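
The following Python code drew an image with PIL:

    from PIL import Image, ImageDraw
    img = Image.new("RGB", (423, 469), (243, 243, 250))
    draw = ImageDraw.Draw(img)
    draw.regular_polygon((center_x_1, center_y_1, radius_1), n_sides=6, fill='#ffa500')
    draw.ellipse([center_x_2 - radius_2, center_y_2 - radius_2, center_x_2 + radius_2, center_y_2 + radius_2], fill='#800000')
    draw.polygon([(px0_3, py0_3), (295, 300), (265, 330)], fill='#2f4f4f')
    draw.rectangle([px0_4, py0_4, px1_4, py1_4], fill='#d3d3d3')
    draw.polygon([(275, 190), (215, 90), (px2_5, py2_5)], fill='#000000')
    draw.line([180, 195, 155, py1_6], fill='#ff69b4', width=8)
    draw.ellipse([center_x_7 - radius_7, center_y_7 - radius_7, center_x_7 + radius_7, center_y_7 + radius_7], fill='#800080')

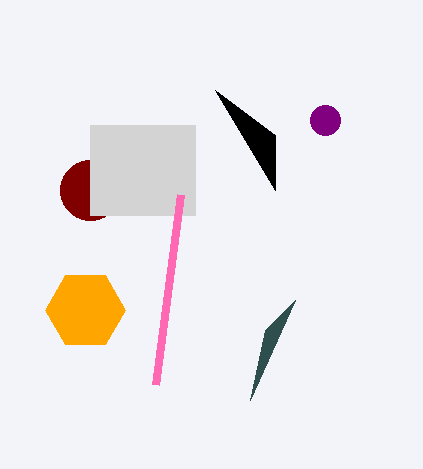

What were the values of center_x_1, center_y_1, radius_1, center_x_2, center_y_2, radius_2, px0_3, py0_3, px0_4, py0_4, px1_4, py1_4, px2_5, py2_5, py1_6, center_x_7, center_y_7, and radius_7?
center_x_1 = 85; center_y_1 = 310; radius_1 = 40; center_x_2 = 90; center_y_2 = 190; radius_2 = 30; px0_3 = 250; py0_3 = 400; px0_4 = 90; py0_4 = 125; px1_4 = 195; py1_4 = 215; px2_5 = 275; py2_5 = 135; py1_6 = 385; center_x_7 = 325; center_y_7 = 120; radius_7 = 15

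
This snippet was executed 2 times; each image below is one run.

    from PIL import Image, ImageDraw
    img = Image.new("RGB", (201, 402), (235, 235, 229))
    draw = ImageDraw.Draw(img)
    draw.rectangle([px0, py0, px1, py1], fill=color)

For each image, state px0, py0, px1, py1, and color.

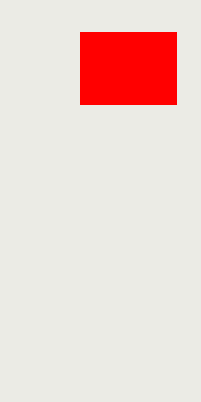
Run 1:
px0 = 80, py0 = 32, px1 = 176, py1 = 104, color = 'red'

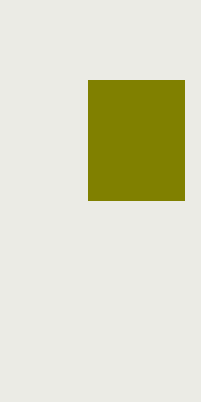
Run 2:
px0 = 88, py0 = 80, px1 = 184, py1 = 200, color = 'olive'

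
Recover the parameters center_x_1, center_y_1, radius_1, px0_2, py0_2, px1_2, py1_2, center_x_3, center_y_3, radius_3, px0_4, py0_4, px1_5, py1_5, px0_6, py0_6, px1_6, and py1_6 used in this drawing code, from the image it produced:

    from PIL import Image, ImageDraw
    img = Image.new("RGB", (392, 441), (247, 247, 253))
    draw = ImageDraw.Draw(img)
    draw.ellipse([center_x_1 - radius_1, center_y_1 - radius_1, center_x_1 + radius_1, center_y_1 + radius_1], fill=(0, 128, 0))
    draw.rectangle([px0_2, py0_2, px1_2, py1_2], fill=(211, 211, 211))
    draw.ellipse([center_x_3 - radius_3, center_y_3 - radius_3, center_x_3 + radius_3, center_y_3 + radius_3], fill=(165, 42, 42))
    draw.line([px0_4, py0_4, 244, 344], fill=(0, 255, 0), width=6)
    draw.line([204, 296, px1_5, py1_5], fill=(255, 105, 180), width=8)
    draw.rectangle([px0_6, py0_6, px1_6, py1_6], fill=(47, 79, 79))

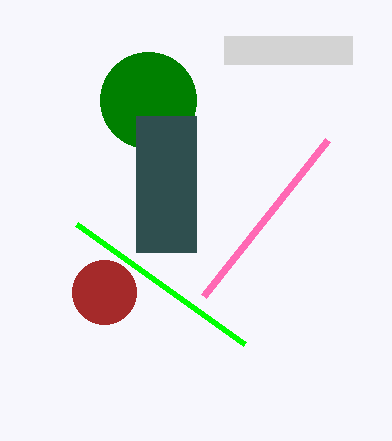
center_x_1 = 148
center_y_1 = 100
radius_1 = 48
px0_2 = 224
py0_2 = 36
px1_2 = 352
py1_2 = 64
center_x_3 = 104
center_y_3 = 292
radius_3 = 32
px0_4 = 76
py0_4 = 224
px1_5 = 328
py1_5 = 140
px0_6 = 136
py0_6 = 116
px1_6 = 196
py1_6 = 252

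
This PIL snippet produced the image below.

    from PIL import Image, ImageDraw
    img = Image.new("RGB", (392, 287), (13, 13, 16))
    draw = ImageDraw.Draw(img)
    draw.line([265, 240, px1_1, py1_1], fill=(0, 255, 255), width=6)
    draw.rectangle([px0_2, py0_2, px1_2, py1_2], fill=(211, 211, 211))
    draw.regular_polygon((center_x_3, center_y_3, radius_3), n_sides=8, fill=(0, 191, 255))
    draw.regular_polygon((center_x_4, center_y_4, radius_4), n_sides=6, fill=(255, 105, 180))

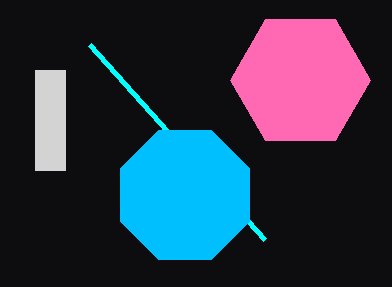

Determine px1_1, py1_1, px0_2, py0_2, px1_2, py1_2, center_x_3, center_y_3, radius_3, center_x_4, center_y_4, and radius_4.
px1_1 = 90
py1_1 = 45
px0_2 = 35
py0_2 = 70
px1_2 = 65
py1_2 = 170
center_x_3 = 185
center_y_3 = 195
radius_3 = 70
center_x_4 = 300
center_y_4 = 80
radius_4 = 70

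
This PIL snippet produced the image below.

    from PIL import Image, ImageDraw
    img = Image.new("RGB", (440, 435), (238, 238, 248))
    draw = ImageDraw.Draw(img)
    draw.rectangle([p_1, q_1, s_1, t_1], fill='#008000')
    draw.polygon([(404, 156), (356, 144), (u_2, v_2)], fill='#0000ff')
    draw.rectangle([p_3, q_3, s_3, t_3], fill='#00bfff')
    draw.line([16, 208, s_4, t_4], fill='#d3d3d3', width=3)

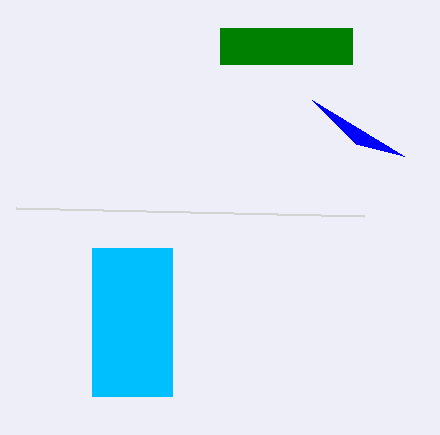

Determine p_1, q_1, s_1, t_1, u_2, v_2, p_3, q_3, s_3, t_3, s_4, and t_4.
p_1 = 220; q_1 = 28; s_1 = 352; t_1 = 64; u_2 = 312; v_2 = 100; p_3 = 92; q_3 = 248; s_3 = 172; t_3 = 396; s_4 = 364; t_4 = 216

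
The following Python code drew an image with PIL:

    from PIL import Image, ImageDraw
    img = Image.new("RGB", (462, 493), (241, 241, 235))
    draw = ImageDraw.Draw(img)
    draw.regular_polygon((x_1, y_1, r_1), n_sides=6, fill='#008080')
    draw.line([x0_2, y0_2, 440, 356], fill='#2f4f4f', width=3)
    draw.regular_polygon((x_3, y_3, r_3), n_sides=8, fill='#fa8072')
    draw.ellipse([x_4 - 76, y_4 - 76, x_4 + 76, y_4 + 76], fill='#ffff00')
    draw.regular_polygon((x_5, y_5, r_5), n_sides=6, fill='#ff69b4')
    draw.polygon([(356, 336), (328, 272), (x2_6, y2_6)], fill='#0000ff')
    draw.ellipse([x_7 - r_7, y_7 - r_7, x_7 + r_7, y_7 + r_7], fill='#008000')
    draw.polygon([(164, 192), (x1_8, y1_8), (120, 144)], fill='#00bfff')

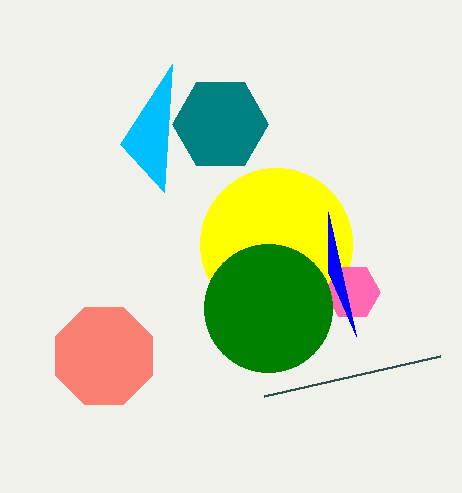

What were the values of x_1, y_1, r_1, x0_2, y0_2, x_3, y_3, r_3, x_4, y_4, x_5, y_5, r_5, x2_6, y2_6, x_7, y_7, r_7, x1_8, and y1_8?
x_1 = 220; y_1 = 124; r_1 = 48; x0_2 = 264; y0_2 = 396; x_3 = 104; y_3 = 356; r_3 = 52; x_4 = 276; y_4 = 244; x_5 = 352; y_5 = 292; r_5 = 28; x2_6 = 328; y2_6 = 212; x_7 = 268; y_7 = 308; r_7 = 64; x1_8 = 172; y1_8 = 64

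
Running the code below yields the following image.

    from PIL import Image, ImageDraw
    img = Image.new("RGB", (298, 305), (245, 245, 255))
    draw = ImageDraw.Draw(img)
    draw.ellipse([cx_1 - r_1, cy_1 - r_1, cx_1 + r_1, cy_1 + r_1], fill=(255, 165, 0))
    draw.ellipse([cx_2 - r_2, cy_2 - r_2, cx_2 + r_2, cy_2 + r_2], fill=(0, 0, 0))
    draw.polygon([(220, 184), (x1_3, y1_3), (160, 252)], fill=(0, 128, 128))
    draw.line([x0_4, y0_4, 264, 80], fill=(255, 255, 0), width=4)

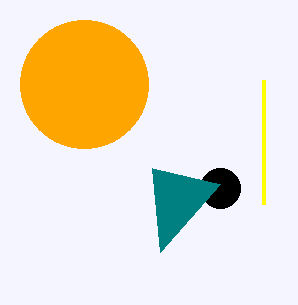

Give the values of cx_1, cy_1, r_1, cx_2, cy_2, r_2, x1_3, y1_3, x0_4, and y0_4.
cx_1 = 84
cy_1 = 84
r_1 = 64
cx_2 = 220
cy_2 = 188
r_2 = 20
x1_3 = 152
y1_3 = 168
x0_4 = 264
y0_4 = 204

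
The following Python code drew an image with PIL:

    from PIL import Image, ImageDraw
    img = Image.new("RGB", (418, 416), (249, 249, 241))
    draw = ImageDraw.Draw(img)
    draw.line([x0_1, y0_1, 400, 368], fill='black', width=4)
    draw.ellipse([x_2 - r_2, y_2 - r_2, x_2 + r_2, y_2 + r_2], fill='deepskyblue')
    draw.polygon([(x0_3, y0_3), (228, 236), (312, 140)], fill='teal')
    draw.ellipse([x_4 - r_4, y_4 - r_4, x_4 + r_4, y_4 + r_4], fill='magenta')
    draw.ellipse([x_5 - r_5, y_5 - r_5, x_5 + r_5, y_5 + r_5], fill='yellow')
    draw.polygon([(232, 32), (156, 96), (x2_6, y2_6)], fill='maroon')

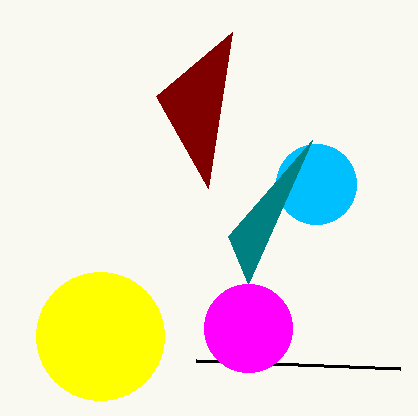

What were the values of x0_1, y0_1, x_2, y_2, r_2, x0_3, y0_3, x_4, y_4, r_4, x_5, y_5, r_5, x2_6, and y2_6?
x0_1 = 196; y0_1 = 360; x_2 = 316; y_2 = 184; r_2 = 40; x0_3 = 248; y0_3 = 284; x_4 = 248; y_4 = 328; r_4 = 44; x_5 = 100; y_5 = 336; r_5 = 64; x2_6 = 208; y2_6 = 188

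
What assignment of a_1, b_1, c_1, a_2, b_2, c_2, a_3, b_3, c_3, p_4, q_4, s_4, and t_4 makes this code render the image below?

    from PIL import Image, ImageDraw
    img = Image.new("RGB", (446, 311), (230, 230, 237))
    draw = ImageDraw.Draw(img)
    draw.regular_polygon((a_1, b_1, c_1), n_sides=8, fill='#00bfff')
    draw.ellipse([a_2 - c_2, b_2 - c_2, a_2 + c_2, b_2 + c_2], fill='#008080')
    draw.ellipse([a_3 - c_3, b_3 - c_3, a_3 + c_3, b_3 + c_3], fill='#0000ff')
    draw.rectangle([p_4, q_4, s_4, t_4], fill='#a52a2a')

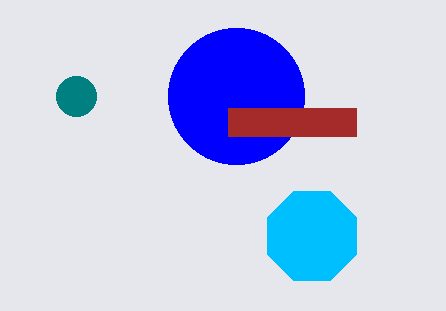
a_1 = 312, b_1 = 236, c_1 = 48, a_2 = 76, b_2 = 96, c_2 = 20, a_3 = 236, b_3 = 96, c_3 = 68, p_4 = 228, q_4 = 108, s_4 = 356, t_4 = 136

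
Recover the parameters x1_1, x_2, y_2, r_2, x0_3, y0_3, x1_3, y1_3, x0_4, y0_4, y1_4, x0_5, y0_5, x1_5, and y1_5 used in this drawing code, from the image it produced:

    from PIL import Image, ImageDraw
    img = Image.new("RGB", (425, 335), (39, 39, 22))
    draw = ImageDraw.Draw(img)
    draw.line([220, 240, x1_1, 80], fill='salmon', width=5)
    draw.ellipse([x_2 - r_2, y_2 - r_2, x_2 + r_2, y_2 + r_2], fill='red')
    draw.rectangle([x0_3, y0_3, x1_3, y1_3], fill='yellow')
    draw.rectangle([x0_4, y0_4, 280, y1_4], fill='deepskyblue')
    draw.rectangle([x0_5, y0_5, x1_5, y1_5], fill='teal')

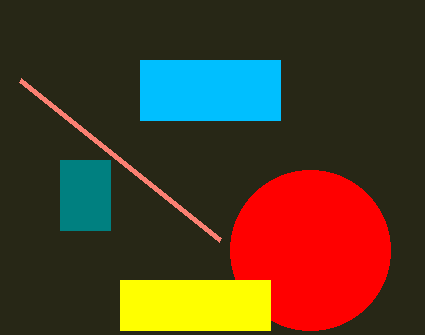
x1_1 = 20; x_2 = 310; y_2 = 250; r_2 = 80; x0_3 = 120; y0_3 = 280; x1_3 = 270; y1_3 = 330; x0_4 = 140; y0_4 = 60; y1_4 = 120; x0_5 = 60; y0_5 = 160; x1_5 = 110; y1_5 = 230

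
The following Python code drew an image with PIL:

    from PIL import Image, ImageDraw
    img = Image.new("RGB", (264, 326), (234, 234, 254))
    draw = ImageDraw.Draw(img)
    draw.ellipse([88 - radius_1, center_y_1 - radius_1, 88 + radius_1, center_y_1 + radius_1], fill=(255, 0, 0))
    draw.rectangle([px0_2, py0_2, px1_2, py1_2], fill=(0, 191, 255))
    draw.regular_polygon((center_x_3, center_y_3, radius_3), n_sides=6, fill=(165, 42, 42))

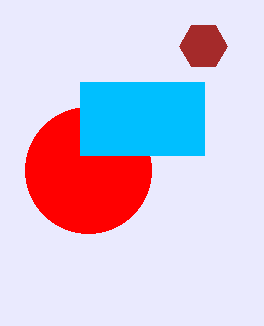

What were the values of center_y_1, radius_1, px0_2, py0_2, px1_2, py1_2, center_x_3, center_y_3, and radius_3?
center_y_1 = 170
radius_1 = 63
px0_2 = 80
py0_2 = 82
px1_2 = 204
py1_2 = 155
center_x_3 = 203
center_y_3 = 46
radius_3 = 24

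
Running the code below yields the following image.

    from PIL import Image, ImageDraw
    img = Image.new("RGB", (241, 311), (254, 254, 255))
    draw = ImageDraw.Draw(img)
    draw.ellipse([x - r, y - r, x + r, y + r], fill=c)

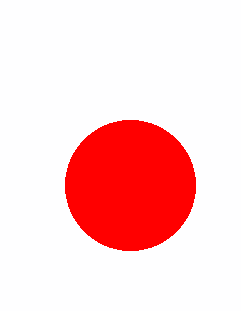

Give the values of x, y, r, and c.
x = 130; y = 185; r = 65; c = 'red'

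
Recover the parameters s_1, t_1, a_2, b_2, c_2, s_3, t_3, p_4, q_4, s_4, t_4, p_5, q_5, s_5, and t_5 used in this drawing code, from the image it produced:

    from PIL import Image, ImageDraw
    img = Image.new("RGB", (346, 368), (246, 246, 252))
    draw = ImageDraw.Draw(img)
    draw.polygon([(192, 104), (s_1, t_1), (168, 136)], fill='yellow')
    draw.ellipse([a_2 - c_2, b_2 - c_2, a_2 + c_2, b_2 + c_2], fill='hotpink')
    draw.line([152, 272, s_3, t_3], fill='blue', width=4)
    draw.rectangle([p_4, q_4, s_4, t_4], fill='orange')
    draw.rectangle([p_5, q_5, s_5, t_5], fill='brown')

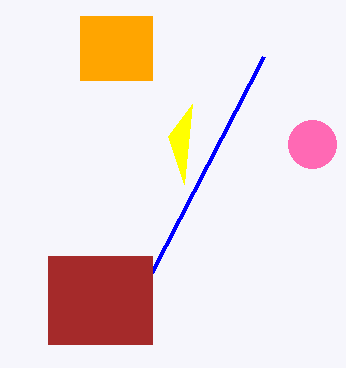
s_1 = 184; t_1 = 184; a_2 = 312; b_2 = 144; c_2 = 24; s_3 = 264; t_3 = 56; p_4 = 80; q_4 = 16; s_4 = 152; t_4 = 80; p_5 = 48; q_5 = 256; s_5 = 152; t_5 = 344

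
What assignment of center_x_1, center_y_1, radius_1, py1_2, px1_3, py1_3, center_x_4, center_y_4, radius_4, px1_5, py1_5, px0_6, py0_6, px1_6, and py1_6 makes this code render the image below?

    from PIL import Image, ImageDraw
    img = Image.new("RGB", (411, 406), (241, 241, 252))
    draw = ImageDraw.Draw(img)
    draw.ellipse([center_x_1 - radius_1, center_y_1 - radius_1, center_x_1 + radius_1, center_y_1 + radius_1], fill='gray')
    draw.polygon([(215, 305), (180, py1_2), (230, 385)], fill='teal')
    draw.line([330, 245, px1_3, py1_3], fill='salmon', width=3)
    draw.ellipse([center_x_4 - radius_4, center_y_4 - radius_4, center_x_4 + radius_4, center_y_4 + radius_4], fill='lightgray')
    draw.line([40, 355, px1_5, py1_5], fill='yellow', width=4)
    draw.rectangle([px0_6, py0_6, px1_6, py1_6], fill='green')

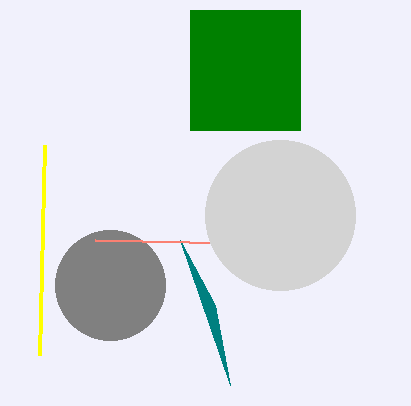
center_x_1 = 110, center_y_1 = 285, radius_1 = 55, py1_2 = 240, px1_3 = 95, py1_3 = 240, center_x_4 = 280, center_y_4 = 215, radius_4 = 75, px1_5 = 45, py1_5 = 145, px0_6 = 190, py0_6 = 10, px1_6 = 300, py1_6 = 130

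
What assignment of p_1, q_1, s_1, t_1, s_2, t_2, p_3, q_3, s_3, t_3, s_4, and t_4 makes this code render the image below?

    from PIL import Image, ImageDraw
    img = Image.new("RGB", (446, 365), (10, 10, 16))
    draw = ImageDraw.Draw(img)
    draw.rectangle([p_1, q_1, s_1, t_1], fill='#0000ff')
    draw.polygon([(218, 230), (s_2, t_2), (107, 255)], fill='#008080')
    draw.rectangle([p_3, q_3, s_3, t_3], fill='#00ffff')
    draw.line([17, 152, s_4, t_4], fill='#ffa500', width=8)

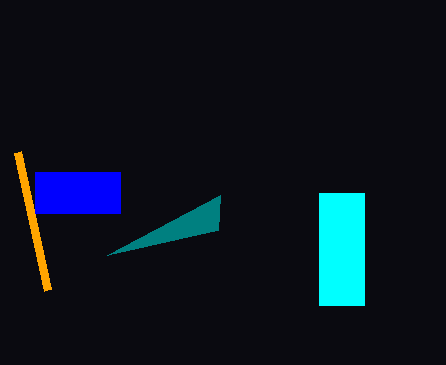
p_1 = 35
q_1 = 172
s_1 = 120
t_1 = 213
s_2 = 220
t_2 = 195
p_3 = 319
q_3 = 193
s_3 = 364
t_3 = 305
s_4 = 47
t_4 = 290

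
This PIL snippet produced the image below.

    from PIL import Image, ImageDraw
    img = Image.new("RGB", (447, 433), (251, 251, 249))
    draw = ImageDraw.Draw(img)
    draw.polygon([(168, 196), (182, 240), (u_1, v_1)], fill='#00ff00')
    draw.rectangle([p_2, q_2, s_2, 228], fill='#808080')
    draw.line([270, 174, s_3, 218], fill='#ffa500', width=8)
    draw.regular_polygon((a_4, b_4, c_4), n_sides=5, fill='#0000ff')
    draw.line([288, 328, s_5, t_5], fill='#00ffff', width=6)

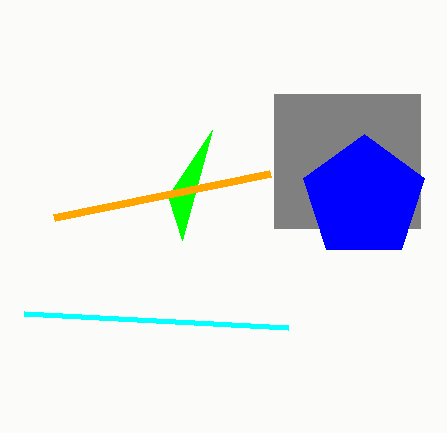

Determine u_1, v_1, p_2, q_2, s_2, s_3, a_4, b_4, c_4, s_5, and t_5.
u_1 = 212, v_1 = 130, p_2 = 274, q_2 = 94, s_2 = 420, s_3 = 54, a_4 = 364, b_4 = 198, c_4 = 64, s_5 = 24, t_5 = 314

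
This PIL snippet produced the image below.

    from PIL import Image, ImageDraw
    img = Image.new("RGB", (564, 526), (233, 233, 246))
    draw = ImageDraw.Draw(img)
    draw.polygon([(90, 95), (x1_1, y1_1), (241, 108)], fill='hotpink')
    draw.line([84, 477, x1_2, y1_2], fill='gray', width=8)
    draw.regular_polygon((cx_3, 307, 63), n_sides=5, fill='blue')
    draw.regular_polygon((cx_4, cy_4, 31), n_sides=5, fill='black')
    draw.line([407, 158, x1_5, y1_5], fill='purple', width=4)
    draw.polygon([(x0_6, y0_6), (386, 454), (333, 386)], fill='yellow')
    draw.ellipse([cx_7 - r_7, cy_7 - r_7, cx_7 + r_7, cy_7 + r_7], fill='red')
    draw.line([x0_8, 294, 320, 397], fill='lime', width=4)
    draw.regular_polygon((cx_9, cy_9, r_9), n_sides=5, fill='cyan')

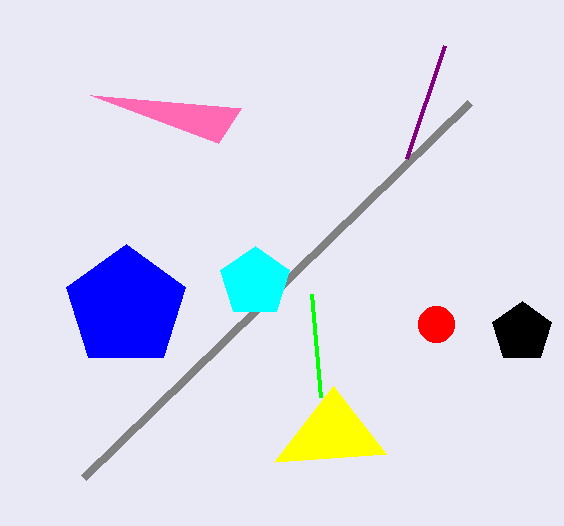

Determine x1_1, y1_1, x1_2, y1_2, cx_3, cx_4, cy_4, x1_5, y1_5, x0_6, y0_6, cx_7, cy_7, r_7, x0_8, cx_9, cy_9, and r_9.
x1_1 = 218
y1_1 = 143
x1_2 = 470
y1_2 = 102
cx_3 = 126
cx_4 = 522
cy_4 = 332
x1_5 = 445
y1_5 = 45
x0_6 = 274
y0_6 = 462
cx_7 = 436
cy_7 = 324
r_7 = 18
x0_8 = 311
cx_9 = 255
cy_9 = 282
r_9 = 36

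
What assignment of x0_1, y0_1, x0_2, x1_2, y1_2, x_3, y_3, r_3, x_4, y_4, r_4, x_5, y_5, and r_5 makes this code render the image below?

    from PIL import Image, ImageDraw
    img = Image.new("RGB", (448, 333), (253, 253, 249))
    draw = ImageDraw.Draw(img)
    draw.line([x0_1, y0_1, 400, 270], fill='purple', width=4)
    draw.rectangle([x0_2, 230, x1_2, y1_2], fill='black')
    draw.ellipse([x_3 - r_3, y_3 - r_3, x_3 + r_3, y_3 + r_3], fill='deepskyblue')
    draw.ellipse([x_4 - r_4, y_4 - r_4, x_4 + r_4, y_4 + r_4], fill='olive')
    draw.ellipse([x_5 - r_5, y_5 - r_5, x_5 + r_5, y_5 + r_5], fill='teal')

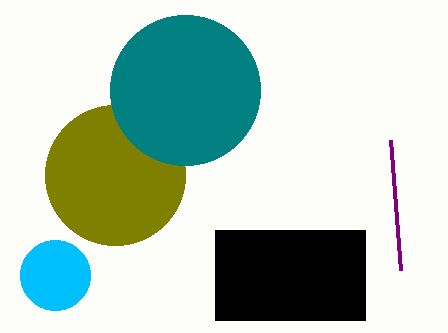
x0_1 = 390, y0_1 = 140, x0_2 = 215, x1_2 = 365, y1_2 = 320, x_3 = 55, y_3 = 275, r_3 = 35, x_4 = 115, y_4 = 175, r_4 = 70, x_5 = 185, y_5 = 90, r_5 = 75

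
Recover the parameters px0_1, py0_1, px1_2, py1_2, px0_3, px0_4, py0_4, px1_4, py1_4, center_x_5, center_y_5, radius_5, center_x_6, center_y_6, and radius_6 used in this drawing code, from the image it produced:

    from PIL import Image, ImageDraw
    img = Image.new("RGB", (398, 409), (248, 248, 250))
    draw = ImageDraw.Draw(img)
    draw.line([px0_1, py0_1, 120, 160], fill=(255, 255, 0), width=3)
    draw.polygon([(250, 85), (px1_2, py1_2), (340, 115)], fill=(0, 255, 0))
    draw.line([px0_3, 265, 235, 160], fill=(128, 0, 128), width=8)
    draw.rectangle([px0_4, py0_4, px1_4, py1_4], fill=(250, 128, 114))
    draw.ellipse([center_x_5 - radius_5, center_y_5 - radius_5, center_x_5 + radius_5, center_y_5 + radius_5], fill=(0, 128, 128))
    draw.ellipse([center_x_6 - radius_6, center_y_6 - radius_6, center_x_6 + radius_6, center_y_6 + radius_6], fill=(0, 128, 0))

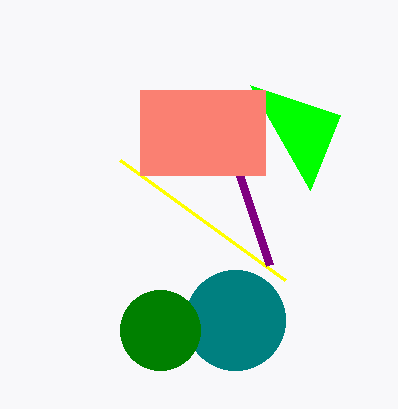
px0_1 = 285, py0_1 = 280, px1_2 = 310, py1_2 = 190, px0_3 = 270, px0_4 = 140, py0_4 = 90, px1_4 = 265, py1_4 = 175, center_x_5 = 235, center_y_5 = 320, radius_5 = 50, center_x_6 = 160, center_y_6 = 330, radius_6 = 40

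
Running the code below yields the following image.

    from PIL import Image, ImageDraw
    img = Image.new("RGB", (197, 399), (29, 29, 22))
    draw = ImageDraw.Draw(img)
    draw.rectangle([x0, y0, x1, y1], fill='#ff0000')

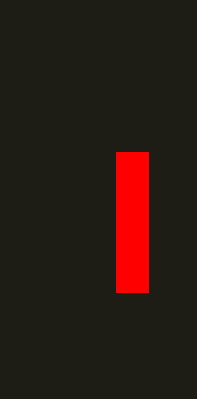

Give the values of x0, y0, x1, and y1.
x0 = 116; y0 = 152; x1 = 148; y1 = 292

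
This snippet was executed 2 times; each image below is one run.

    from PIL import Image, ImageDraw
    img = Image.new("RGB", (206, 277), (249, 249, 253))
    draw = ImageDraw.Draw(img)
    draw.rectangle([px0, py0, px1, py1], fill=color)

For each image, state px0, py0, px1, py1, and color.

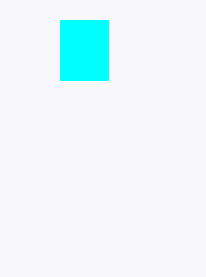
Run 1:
px0 = 60, py0 = 20, px1 = 108, py1 = 80, color = 'cyan'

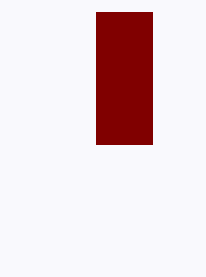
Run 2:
px0 = 96, py0 = 12, px1 = 152, py1 = 144, color = 'maroon'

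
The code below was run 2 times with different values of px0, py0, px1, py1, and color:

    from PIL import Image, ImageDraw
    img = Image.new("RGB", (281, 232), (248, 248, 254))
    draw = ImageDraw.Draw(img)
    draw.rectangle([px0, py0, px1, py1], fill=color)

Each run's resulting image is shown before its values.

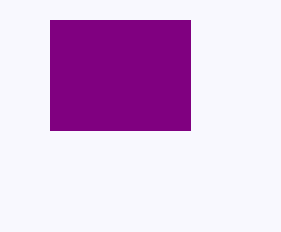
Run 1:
px0 = 50; py0 = 20; px1 = 190; py1 = 130; color = 'purple'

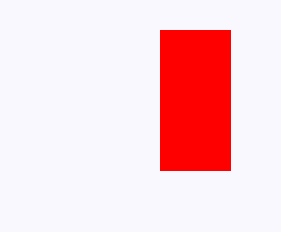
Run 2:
px0 = 160; py0 = 30; px1 = 230; py1 = 170; color = 'red'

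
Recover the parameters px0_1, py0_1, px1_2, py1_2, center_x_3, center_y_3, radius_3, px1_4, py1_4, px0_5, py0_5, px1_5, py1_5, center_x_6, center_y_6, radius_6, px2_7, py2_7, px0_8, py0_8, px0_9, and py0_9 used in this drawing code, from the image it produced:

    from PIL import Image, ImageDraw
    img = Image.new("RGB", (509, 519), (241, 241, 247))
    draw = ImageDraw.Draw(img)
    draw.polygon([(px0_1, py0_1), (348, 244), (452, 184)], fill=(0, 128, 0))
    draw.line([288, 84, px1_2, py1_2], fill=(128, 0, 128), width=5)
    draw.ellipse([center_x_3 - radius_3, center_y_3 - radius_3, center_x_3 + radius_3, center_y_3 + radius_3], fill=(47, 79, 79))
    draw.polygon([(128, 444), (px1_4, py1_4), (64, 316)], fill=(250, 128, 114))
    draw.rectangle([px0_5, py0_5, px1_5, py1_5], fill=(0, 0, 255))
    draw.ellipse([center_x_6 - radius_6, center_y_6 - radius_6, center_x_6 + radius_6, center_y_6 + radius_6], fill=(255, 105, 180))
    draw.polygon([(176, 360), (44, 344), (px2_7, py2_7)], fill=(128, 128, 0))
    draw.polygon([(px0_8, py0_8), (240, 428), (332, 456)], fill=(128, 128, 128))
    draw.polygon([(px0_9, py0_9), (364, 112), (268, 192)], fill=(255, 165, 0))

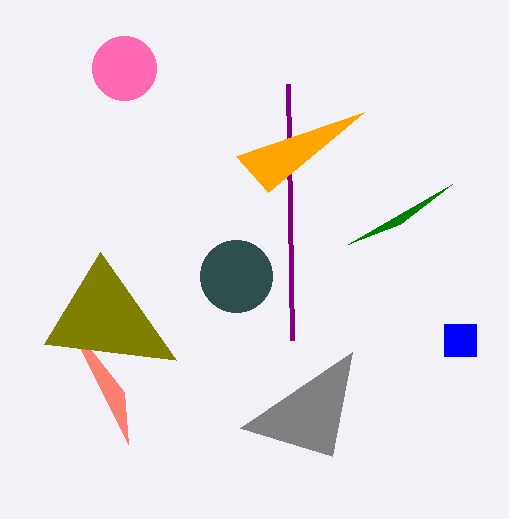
px0_1 = 400; py0_1 = 224; px1_2 = 292; py1_2 = 340; center_x_3 = 236; center_y_3 = 276; radius_3 = 36; px1_4 = 124; py1_4 = 392; px0_5 = 444; py0_5 = 324; px1_5 = 476; py1_5 = 356; center_x_6 = 124; center_y_6 = 68; radius_6 = 32; px2_7 = 100; py2_7 = 252; px0_8 = 352; py0_8 = 352; px0_9 = 236; py0_9 = 156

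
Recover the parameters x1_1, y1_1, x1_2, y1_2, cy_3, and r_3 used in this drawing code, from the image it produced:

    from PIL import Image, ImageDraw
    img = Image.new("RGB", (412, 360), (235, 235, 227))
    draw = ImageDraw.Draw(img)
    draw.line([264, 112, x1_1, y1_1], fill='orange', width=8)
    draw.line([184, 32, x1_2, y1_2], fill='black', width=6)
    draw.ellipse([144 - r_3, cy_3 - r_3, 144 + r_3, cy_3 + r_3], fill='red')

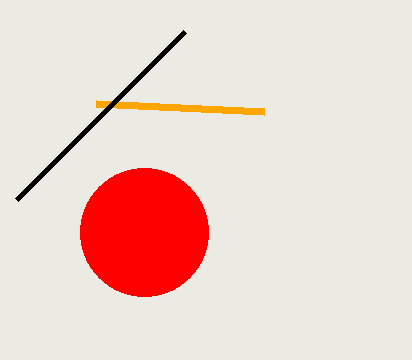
x1_1 = 96, y1_1 = 104, x1_2 = 16, y1_2 = 200, cy_3 = 232, r_3 = 64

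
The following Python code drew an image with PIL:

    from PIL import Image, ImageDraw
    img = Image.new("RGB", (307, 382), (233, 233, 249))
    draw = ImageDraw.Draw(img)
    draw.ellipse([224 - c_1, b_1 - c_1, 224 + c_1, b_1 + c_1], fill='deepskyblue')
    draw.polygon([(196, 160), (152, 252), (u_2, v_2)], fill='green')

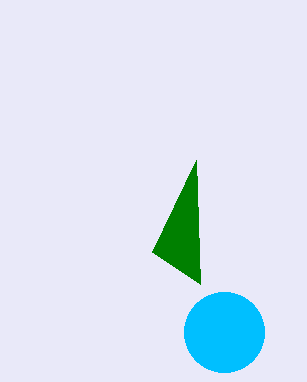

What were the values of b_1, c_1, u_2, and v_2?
b_1 = 332; c_1 = 40; u_2 = 200; v_2 = 284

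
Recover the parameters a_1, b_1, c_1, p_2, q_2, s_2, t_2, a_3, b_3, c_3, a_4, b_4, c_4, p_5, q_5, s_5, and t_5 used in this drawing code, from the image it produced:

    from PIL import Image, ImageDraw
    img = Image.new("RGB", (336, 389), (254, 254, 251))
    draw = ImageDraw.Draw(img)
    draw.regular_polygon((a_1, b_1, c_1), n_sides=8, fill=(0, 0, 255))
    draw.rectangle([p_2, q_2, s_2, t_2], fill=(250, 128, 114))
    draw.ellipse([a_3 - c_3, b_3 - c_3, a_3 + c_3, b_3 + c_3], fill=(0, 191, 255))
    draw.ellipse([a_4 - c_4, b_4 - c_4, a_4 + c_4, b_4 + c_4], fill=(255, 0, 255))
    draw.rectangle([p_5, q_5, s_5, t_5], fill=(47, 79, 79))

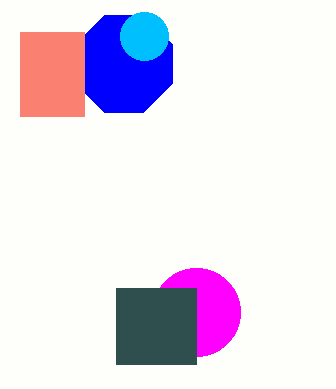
a_1 = 124
b_1 = 64
c_1 = 52
p_2 = 20
q_2 = 32
s_2 = 84
t_2 = 116
a_3 = 144
b_3 = 36
c_3 = 24
a_4 = 196
b_4 = 312
c_4 = 44
p_5 = 116
q_5 = 288
s_5 = 196
t_5 = 364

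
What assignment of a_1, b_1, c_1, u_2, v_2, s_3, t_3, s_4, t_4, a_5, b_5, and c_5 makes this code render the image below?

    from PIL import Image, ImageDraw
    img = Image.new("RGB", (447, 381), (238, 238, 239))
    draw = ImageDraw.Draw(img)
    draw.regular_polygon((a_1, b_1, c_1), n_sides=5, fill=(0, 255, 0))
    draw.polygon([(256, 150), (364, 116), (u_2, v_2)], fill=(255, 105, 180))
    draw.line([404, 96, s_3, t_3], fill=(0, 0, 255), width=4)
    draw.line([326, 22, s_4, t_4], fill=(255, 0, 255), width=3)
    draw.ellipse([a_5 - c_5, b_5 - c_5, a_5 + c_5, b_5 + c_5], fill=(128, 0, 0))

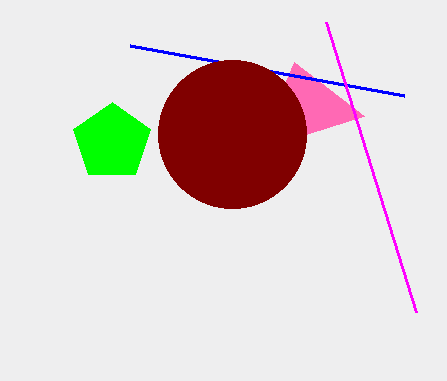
a_1 = 112
b_1 = 142
c_1 = 40
u_2 = 294
v_2 = 62
s_3 = 130
t_3 = 46
s_4 = 416
t_4 = 312
a_5 = 232
b_5 = 134
c_5 = 74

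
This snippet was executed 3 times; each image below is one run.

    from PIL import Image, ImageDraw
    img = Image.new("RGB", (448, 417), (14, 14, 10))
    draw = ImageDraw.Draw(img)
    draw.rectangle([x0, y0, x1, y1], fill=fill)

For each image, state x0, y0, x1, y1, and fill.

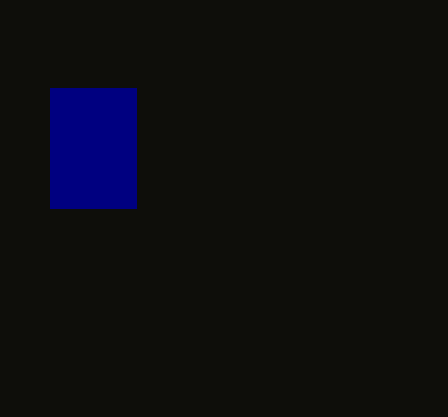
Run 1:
x0 = 50, y0 = 88, x1 = 136, y1 = 208, fill = 'navy'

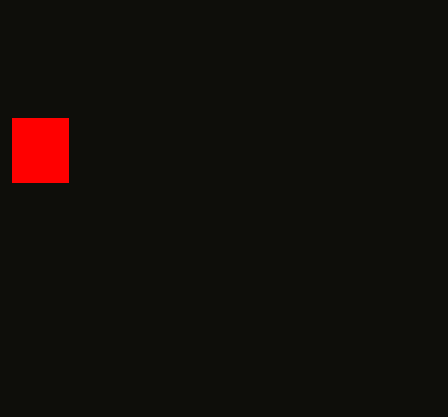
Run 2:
x0 = 12; y0 = 118; x1 = 68; y1 = 182; fill = 'red'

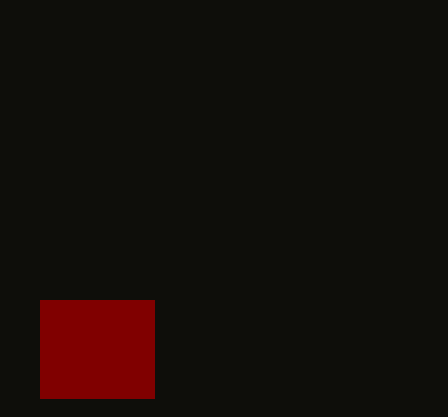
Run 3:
x0 = 40, y0 = 300, x1 = 154, y1 = 398, fill = 'maroon'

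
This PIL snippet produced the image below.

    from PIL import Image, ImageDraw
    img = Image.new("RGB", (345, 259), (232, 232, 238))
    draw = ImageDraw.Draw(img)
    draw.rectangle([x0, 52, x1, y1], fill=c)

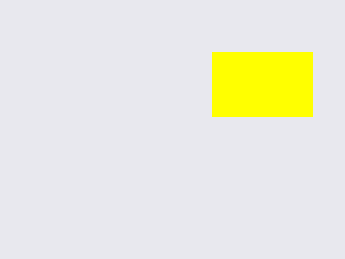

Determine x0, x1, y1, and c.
x0 = 212; x1 = 312; y1 = 116; c = 'yellow'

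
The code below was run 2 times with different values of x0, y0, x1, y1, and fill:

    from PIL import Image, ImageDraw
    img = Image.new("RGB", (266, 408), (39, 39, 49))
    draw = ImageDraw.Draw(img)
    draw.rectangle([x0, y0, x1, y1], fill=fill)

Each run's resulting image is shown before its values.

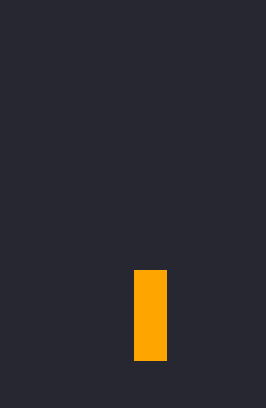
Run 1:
x0 = 134
y0 = 270
x1 = 166
y1 = 360
fill = 'orange'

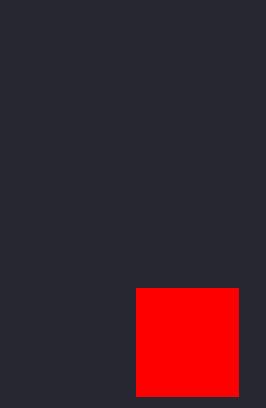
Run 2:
x0 = 136; y0 = 288; x1 = 238; y1 = 396; fill = 'red'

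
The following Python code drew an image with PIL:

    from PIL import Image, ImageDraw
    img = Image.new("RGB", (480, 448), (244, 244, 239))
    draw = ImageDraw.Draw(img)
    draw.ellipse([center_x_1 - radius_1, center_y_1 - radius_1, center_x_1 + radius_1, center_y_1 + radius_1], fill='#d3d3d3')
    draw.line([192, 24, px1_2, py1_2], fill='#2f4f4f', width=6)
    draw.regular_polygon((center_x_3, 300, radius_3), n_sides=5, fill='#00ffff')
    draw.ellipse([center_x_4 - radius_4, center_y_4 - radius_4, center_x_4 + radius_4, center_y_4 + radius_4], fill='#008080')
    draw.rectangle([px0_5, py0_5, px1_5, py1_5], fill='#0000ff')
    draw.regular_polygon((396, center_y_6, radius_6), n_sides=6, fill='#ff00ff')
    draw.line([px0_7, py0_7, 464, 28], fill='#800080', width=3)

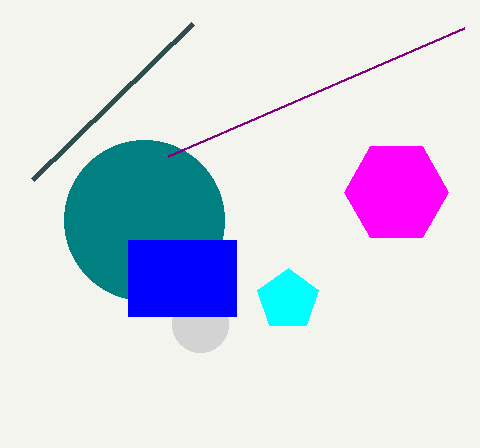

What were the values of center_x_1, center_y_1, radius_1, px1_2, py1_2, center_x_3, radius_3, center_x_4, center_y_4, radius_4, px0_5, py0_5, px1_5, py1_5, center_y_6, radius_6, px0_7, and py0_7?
center_x_1 = 200; center_y_1 = 324; radius_1 = 28; px1_2 = 32; py1_2 = 180; center_x_3 = 288; radius_3 = 32; center_x_4 = 144; center_y_4 = 220; radius_4 = 80; px0_5 = 128; py0_5 = 240; px1_5 = 236; py1_5 = 316; center_y_6 = 192; radius_6 = 52; px0_7 = 168; py0_7 = 156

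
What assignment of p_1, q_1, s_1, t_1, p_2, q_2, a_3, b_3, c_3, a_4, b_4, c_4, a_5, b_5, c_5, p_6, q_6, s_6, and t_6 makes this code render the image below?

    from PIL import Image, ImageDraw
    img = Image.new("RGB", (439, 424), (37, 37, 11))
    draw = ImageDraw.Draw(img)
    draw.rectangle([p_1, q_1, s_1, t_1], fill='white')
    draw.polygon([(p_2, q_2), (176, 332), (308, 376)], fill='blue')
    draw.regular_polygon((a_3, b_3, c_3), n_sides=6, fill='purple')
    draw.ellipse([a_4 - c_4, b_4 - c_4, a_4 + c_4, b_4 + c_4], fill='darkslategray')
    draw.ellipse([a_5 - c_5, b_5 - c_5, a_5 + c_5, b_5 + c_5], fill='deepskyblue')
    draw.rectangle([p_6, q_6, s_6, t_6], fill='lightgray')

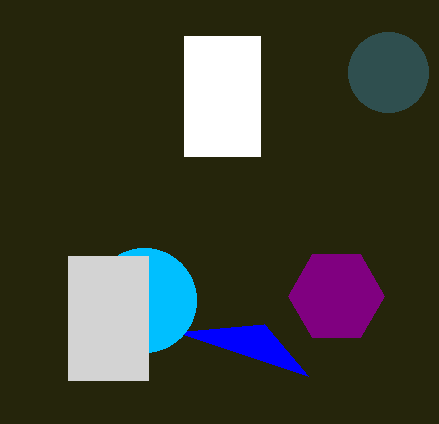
p_1 = 184
q_1 = 36
s_1 = 260
t_1 = 156
p_2 = 264
q_2 = 324
a_3 = 336
b_3 = 296
c_3 = 48
a_4 = 388
b_4 = 72
c_4 = 40
a_5 = 144
b_5 = 300
c_5 = 52
p_6 = 68
q_6 = 256
s_6 = 148
t_6 = 380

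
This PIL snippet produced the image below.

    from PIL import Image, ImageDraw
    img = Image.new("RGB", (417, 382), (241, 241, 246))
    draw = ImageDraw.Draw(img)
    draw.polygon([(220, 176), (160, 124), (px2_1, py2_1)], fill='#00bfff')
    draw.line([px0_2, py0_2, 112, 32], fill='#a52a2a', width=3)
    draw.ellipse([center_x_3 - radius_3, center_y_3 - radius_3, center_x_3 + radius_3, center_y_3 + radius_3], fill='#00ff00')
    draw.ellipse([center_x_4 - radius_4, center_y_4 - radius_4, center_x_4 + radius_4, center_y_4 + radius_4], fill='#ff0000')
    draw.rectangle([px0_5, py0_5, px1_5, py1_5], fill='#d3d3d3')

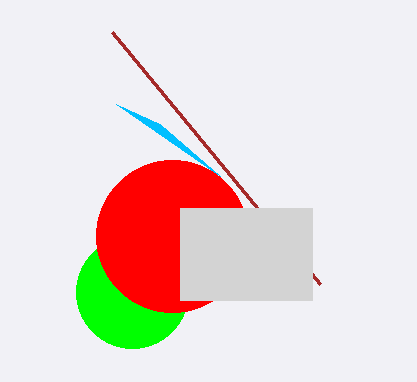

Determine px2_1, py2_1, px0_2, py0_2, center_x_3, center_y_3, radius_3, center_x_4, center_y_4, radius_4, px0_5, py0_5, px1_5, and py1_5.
px2_1 = 116, py2_1 = 104, px0_2 = 320, py0_2 = 284, center_x_3 = 132, center_y_3 = 292, radius_3 = 56, center_x_4 = 172, center_y_4 = 236, radius_4 = 76, px0_5 = 180, py0_5 = 208, px1_5 = 312, py1_5 = 300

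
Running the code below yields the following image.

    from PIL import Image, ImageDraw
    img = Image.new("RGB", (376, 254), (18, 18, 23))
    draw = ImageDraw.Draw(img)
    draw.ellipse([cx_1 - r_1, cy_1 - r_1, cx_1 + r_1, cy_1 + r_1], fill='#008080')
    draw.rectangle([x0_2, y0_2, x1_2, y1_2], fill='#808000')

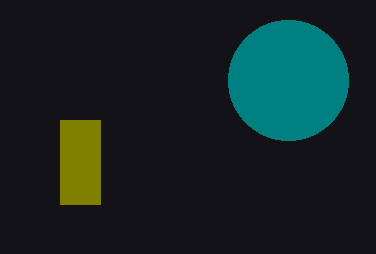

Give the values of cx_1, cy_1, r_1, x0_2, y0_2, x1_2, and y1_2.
cx_1 = 288; cy_1 = 80; r_1 = 60; x0_2 = 60; y0_2 = 120; x1_2 = 100; y1_2 = 204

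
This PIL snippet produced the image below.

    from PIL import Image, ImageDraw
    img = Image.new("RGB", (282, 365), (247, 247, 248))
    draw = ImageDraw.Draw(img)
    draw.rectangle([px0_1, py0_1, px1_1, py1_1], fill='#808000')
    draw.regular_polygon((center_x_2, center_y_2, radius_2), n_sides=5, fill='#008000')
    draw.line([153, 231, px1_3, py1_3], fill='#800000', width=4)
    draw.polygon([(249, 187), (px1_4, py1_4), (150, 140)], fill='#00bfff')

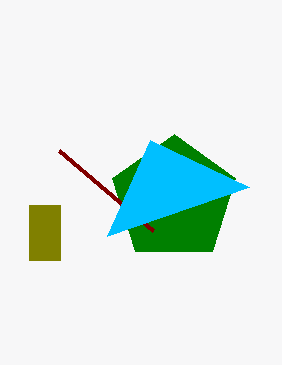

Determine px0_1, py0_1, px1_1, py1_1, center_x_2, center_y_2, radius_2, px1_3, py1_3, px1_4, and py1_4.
px0_1 = 29; py0_1 = 205; px1_1 = 60; py1_1 = 260; center_x_2 = 174; center_y_2 = 199; radius_2 = 65; px1_3 = 59; py1_3 = 151; px1_4 = 107; py1_4 = 236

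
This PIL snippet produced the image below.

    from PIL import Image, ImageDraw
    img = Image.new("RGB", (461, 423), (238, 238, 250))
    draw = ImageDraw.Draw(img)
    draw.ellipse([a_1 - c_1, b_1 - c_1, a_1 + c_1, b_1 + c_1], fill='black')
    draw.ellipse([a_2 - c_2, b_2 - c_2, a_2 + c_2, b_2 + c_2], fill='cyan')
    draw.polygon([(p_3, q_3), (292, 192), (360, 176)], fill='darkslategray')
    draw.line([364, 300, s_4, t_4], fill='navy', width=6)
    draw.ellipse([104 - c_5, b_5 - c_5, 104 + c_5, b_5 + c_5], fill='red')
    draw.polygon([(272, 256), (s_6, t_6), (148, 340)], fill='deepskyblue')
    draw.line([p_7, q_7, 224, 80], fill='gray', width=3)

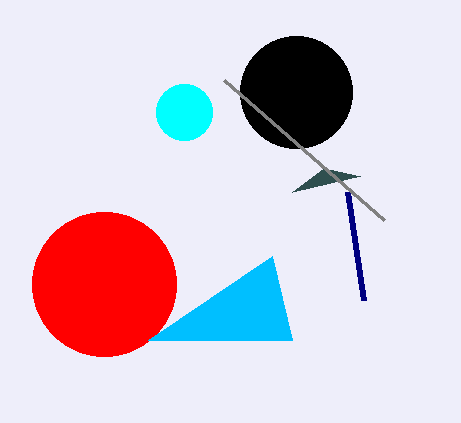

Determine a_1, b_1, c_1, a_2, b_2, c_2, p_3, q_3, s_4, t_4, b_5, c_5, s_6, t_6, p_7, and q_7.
a_1 = 296, b_1 = 92, c_1 = 56, a_2 = 184, b_2 = 112, c_2 = 28, p_3 = 324, q_3 = 168, s_4 = 348, t_4 = 192, b_5 = 284, c_5 = 72, s_6 = 292, t_6 = 340, p_7 = 384, q_7 = 220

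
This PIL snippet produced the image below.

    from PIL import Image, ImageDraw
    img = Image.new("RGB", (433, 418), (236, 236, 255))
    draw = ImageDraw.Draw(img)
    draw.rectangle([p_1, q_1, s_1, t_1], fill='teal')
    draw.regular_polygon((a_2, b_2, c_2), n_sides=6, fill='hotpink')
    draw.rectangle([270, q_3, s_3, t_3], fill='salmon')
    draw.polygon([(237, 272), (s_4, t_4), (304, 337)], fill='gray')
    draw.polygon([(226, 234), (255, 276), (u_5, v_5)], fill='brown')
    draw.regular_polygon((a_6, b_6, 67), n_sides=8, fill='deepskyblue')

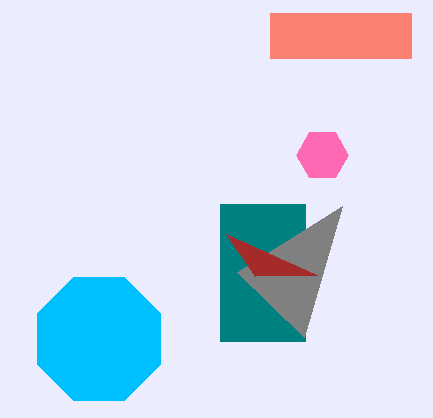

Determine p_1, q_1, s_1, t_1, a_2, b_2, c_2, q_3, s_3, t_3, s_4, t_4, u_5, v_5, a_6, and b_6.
p_1 = 220; q_1 = 204; s_1 = 305; t_1 = 341; a_2 = 322; b_2 = 155; c_2 = 26; q_3 = 13; s_3 = 411; t_3 = 58; s_4 = 342; t_4 = 206; u_5 = 317; v_5 = 275; a_6 = 99; b_6 = 339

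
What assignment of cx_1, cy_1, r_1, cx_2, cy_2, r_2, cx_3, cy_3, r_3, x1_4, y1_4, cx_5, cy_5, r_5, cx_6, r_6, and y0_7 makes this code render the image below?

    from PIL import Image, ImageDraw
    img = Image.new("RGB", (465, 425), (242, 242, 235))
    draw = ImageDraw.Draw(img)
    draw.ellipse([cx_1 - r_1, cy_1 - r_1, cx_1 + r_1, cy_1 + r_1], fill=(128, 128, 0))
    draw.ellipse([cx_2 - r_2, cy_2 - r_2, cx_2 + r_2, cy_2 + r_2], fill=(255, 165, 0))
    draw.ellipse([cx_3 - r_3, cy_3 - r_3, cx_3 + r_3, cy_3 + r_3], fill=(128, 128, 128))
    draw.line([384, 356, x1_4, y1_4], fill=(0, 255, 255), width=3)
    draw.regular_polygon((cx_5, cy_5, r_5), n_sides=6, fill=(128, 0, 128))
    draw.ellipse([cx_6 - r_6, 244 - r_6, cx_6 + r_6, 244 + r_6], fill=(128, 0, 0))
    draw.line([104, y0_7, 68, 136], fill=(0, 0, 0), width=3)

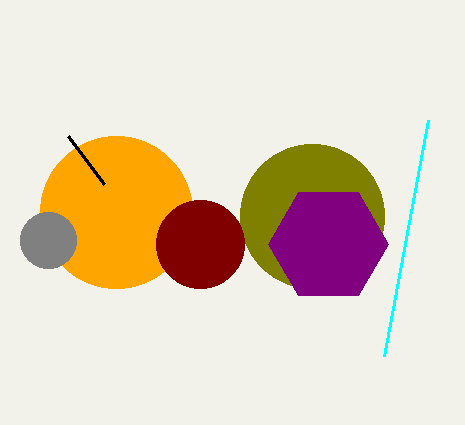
cx_1 = 312; cy_1 = 216; r_1 = 72; cx_2 = 116; cy_2 = 212; r_2 = 76; cx_3 = 48; cy_3 = 240; r_3 = 28; x1_4 = 428; y1_4 = 120; cx_5 = 328; cy_5 = 244; r_5 = 60; cx_6 = 200; r_6 = 44; y0_7 = 184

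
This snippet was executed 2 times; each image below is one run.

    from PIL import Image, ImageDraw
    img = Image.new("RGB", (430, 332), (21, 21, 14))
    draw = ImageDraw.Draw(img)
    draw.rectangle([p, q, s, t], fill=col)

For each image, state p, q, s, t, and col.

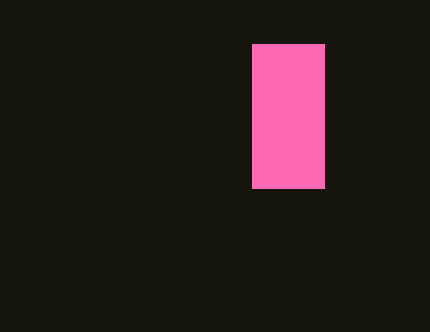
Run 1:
p = 252, q = 44, s = 324, t = 188, col = 'hotpink'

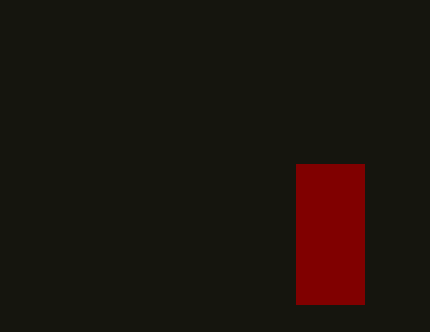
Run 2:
p = 296
q = 164
s = 364
t = 304
col = 'maroon'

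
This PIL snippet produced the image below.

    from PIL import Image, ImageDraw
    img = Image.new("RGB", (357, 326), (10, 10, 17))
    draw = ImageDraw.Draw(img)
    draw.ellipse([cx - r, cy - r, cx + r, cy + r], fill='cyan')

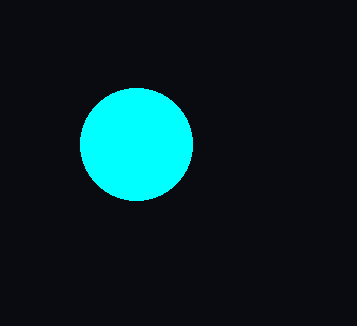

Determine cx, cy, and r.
cx = 136, cy = 144, r = 56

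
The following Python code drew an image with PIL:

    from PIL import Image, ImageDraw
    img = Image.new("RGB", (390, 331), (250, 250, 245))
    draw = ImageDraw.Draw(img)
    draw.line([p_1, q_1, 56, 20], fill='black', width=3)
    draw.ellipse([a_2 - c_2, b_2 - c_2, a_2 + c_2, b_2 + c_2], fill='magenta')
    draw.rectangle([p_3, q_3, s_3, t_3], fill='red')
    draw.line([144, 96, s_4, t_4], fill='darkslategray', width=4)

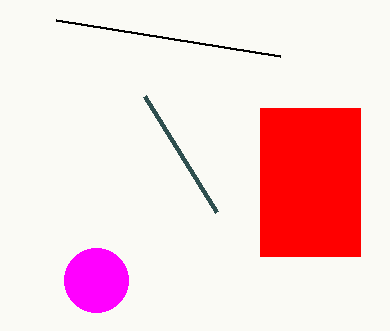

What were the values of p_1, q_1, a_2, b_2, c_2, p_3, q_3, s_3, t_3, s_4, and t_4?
p_1 = 280; q_1 = 56; a_2 = 96; b_2 = 280; c_2 = 32; p_3 = 260; q_3 = 108; s_3 = 360; t_3 = 256; s_4 = 216; t_4 = 212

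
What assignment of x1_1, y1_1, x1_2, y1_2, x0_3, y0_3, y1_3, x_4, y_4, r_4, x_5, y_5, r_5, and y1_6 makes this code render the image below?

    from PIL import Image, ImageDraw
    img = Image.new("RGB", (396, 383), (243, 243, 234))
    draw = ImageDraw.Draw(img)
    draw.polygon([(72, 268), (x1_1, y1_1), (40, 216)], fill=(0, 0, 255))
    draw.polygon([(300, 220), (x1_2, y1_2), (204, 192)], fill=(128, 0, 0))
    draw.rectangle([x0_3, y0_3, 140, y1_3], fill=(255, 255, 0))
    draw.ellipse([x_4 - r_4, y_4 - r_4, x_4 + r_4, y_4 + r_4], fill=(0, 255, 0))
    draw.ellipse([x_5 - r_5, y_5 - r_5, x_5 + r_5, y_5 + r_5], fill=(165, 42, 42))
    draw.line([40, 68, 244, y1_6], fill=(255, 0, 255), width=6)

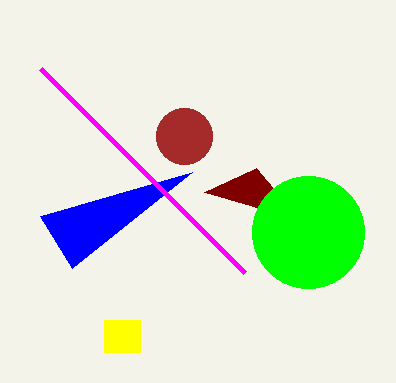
x1_1 = 192; y1_1 = 172; x1_2 = 256; y1_2 = 168; x0_3 = 104; y0_3 = 320; y1_3 = 352; x_4 = 308; y_4 = 232; r_4 = 56; x_5 = 184; y_5 = 136; r_5 = 28; y1_6 = 272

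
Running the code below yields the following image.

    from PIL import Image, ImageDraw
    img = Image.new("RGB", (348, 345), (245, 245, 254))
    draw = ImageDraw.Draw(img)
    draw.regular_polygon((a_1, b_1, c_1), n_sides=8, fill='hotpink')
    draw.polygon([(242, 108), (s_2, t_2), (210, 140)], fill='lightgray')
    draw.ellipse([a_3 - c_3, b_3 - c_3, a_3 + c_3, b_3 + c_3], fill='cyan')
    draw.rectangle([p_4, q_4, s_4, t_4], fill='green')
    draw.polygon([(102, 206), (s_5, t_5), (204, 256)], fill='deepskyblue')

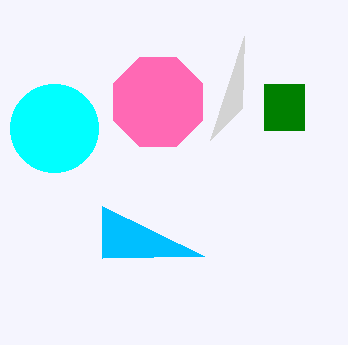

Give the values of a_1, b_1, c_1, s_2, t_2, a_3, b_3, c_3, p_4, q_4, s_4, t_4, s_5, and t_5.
a_1 = 158, b_1 = 102, c_1 = 48, s_2 = 244, t_2 = 36, a_3 = 54, b_3 = 128, c_3 = 44, p_4 = 264, q_4 = 84, s_4 = 304, t_4 = 130, s_5 = 102, t_5 = 258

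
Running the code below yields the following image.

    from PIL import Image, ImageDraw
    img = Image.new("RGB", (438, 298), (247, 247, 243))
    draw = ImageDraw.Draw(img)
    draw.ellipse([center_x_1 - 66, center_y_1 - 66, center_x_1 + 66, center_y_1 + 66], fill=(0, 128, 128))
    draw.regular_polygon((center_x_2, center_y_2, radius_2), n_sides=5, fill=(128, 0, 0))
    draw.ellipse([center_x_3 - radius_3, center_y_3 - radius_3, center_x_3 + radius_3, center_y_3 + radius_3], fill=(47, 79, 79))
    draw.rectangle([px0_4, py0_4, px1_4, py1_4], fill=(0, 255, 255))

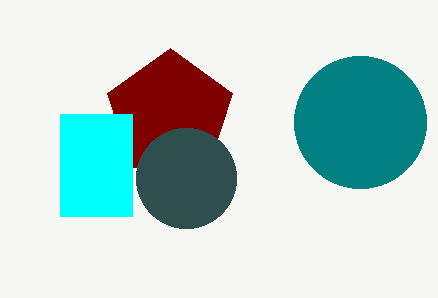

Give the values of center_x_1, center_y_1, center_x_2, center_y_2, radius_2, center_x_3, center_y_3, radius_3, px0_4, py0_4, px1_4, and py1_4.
center_x_1 = 360
center_y_1 = 122
center_x_2 = 170
center_y_2 = 114
radius_2 = 66
center_x_3 = 186
center_y_3 = 178
radius_3 = 50
px0_4 = 60
py0_4 = 114
px1_4 = 132
py1_4 = 216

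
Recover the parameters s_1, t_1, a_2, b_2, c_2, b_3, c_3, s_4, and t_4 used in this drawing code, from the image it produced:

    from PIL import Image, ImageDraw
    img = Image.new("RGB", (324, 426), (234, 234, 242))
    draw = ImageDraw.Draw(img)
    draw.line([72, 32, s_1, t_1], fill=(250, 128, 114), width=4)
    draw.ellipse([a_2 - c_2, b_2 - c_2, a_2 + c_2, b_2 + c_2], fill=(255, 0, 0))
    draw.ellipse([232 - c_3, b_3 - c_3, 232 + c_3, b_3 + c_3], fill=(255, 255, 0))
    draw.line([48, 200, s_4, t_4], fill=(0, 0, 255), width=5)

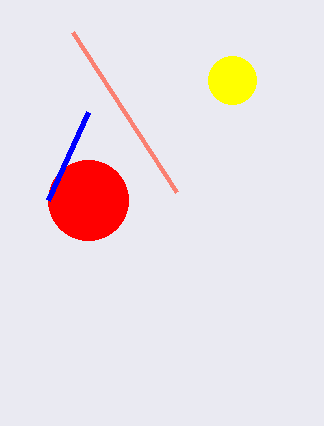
s_1 = 176
t_1 = 192
a_2 = 88
b_2 = 200
c_2 = 40
b_3 = 80
c_3 = 24
s_4 = 88
t_4 = 112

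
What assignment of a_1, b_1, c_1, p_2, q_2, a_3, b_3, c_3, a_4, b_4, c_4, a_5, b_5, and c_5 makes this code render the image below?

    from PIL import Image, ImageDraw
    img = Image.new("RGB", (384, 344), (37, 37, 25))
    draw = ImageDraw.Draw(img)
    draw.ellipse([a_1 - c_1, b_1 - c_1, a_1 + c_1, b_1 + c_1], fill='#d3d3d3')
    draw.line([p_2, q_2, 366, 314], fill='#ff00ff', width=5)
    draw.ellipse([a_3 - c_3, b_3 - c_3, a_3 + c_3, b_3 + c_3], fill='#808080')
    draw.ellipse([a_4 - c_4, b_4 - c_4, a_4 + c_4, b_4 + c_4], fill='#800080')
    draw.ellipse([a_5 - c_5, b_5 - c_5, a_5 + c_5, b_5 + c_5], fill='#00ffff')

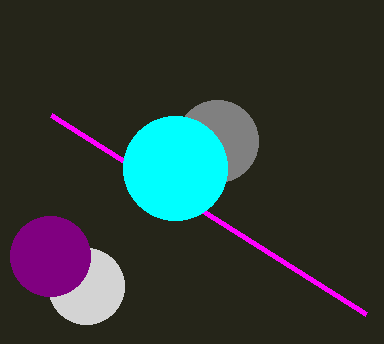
a_1 = 86
b_1 = 286
c_1 = 38
p_2 = 51
q_2 = 115
a_3 = 217
b_3 = 141
c_3 = 41
a_4 = 50
b_4 = 256
c_4 = 40
a_5 = 175
b_5 = 168
c_5 = 52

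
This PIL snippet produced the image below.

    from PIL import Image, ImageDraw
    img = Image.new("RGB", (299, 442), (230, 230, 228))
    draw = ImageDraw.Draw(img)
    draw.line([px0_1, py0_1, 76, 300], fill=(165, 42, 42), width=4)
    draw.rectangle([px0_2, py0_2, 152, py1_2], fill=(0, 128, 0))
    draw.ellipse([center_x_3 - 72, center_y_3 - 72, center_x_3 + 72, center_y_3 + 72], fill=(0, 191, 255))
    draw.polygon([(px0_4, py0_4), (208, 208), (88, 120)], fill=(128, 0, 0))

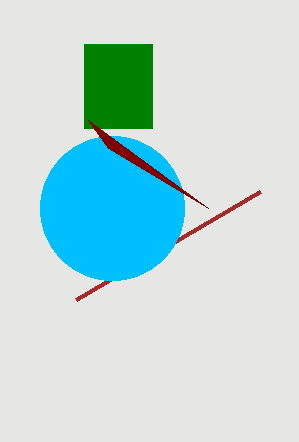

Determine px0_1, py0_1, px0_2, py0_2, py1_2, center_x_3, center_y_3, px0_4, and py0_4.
px0_1 = 260, py0_1 = 192, px0_2 = 84, py0_2 = 44, py1_2 = 128, center_x_3 = 112, center_y_3 = 208, px0_4 = 108, py0_4 = 148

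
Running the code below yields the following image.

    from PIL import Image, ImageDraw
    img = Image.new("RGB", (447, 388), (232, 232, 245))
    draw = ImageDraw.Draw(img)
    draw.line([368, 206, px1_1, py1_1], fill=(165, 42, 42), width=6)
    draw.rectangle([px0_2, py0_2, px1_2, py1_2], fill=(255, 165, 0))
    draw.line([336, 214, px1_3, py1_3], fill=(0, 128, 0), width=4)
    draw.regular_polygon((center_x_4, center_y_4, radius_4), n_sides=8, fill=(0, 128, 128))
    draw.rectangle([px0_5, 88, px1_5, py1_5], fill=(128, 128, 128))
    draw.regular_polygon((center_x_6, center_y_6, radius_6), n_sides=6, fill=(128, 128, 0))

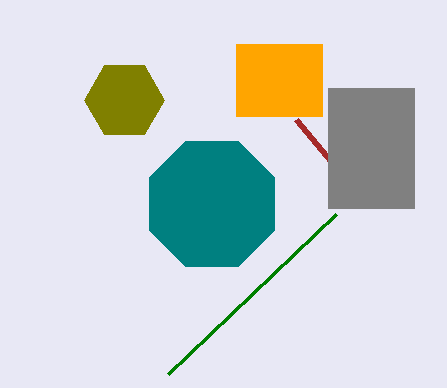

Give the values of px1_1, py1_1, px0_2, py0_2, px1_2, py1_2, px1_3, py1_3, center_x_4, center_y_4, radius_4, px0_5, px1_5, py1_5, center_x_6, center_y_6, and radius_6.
px1_1 = 296
py1_1 = 120
px0_2 = 236
py0_2 = 44
px1_2 = 322
py1_2 = 116
px1_3 = 168
py1_3 = 374
center_x_4 = 212
center_y_4 = 204
radius_4 = 68
px0_5 = 328
px1_5 = 414
py1_5 = 208
center_x_6 = 124
center_y_6 = 100
radius_6 = 40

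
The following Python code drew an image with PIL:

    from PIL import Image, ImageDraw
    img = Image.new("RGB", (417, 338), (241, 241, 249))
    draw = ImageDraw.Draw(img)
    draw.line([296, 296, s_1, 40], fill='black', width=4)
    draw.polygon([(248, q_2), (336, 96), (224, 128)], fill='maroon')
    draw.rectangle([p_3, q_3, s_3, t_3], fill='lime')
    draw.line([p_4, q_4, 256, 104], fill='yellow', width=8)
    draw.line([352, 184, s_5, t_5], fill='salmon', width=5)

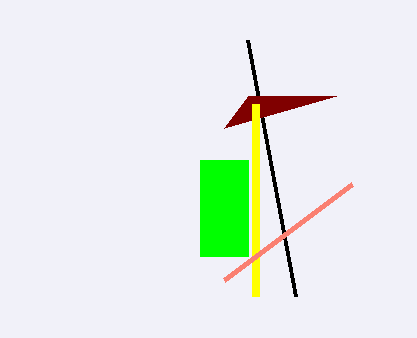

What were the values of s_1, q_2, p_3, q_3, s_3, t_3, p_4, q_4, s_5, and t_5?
s_1 = 248
q_2 = 96
p_3 = 200
q_3 = 160
s_3 = 248
t_3 = 256
p_4 = 256
q_4 = 296
s_5 = 224
t_5 = 280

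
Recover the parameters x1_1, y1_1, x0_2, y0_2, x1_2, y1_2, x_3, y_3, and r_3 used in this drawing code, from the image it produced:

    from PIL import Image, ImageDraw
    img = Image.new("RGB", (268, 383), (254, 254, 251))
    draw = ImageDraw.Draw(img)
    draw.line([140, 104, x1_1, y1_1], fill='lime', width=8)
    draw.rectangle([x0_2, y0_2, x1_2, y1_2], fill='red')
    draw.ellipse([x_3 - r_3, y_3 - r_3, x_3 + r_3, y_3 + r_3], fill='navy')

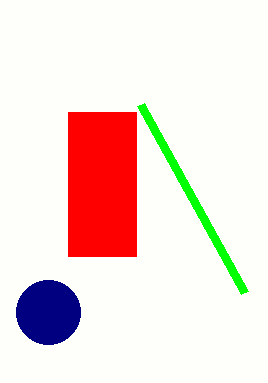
x1_1 = 244, y1_1 = 292, x0_2 = 68, y0_2 = 112, x1_2 = 136, y1_2 = 256, x_3 = 48, y_3 = 312, r_3 = 32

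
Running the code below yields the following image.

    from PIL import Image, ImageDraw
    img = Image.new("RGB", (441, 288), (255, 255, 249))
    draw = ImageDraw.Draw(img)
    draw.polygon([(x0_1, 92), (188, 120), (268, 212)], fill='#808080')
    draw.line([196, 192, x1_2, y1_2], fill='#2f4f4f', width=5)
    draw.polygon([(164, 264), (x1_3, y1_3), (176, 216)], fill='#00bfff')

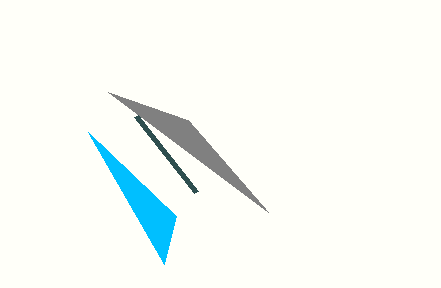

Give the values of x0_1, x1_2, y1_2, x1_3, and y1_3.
x0_1 = 108, x1_2 = 136, y1_2 = 116, x1_3 = 88, y1_3 = 132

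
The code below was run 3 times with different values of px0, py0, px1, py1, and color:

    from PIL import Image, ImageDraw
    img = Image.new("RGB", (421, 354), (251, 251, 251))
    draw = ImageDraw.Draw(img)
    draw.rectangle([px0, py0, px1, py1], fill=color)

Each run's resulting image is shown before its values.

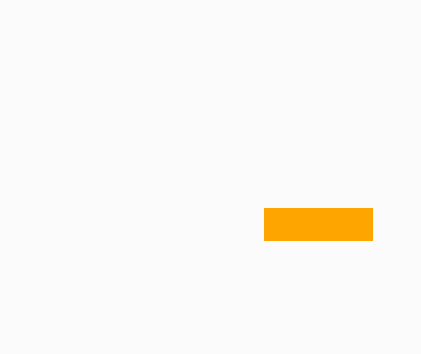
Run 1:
px0 = 264; py0 = 208; px1 = 372; py1 = 240; color = 'orange'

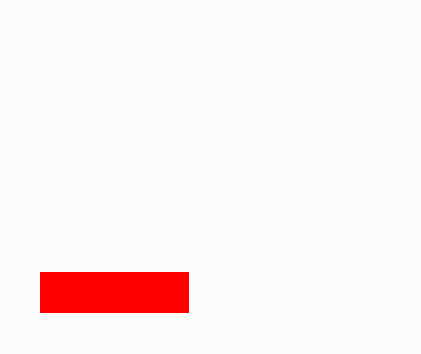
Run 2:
px0 = 40
py0 = 272
px1 = 188
py1 = 312
color = 'red'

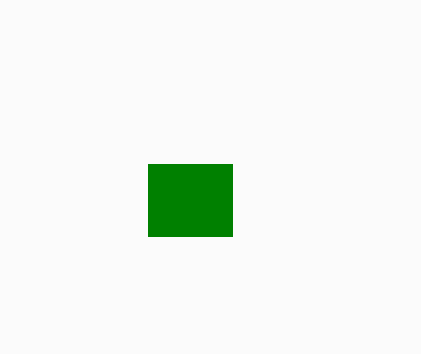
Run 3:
px0 = 148, py0 = 164, px1 = 232, py1 = 236, color = 'green'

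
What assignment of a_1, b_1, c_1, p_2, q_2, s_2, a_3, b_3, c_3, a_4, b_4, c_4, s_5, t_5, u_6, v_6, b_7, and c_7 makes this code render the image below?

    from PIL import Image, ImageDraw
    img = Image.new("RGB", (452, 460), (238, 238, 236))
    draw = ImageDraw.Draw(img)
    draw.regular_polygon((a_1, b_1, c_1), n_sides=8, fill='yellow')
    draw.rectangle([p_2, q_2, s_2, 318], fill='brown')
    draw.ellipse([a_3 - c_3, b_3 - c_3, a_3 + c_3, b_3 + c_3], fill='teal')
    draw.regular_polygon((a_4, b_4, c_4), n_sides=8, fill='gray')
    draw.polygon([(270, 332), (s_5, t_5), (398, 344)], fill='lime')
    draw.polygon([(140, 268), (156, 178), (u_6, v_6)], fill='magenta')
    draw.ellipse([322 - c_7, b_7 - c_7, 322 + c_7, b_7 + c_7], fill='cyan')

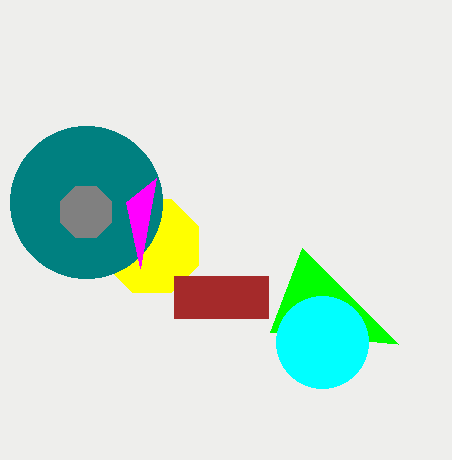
a_1 = 152
b_1 = 246
c_1 = 50
p_2 = 174
q_2 = 276
s_2 = 268
a_3 = 86
b_3 = 202
c_3 = 76
a_4 = 86
b_4 = 212
c_4 = 28
s_5 = 302
t_5 = 248
u_6 = 126
v_6 = 202
b_7 = 342
c_7 = 46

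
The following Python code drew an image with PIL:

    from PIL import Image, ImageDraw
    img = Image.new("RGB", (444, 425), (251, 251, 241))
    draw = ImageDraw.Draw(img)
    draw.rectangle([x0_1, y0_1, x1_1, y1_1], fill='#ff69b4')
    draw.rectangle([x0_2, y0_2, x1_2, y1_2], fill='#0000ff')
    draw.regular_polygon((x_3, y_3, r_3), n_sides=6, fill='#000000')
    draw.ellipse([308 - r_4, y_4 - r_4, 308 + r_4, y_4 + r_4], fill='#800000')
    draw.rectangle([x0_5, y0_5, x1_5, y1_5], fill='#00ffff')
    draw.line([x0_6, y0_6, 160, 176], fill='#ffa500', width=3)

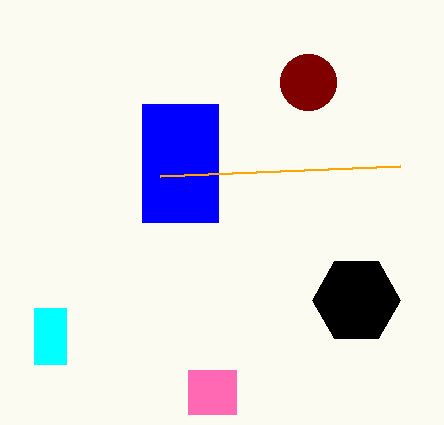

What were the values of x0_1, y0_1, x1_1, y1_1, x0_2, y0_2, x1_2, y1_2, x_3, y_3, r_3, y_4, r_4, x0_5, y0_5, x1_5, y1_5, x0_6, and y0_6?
x0_1 = 188
y0_1 = 370
x1_1 = 236
y1_1 = 414
x0_2 = 142
y0_2 = 104
x1_2 = 218
y1_2 = 222
x_3 = 356
y_3 = 300
r_3 = 44
y_4 = 82
r_4 = 28
x0_5 = 34
y0_5 = 308
x1_5 = 66
y1_5 = 364
x0_6 = 400
y0_6 = 166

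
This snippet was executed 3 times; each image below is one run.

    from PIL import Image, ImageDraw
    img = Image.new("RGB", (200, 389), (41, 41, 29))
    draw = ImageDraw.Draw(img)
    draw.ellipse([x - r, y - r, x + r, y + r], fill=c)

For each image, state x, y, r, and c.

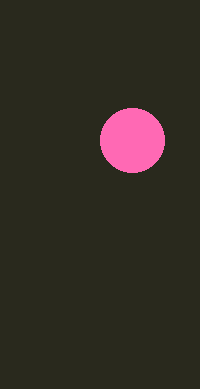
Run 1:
x = 132
y = 140
r = 32
c = 'hotpink'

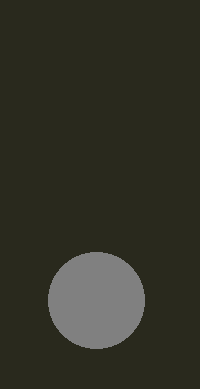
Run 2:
x = 96, y = 300, r = 48, c = 'gray'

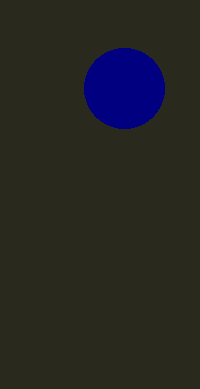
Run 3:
x = 124, y = 88, r = 40, c = 'navy'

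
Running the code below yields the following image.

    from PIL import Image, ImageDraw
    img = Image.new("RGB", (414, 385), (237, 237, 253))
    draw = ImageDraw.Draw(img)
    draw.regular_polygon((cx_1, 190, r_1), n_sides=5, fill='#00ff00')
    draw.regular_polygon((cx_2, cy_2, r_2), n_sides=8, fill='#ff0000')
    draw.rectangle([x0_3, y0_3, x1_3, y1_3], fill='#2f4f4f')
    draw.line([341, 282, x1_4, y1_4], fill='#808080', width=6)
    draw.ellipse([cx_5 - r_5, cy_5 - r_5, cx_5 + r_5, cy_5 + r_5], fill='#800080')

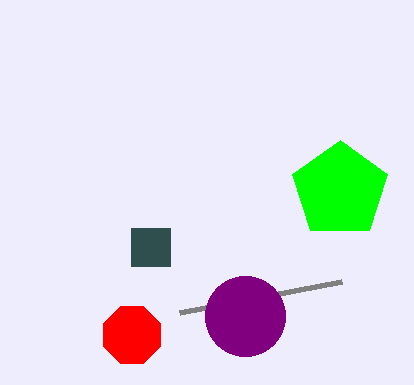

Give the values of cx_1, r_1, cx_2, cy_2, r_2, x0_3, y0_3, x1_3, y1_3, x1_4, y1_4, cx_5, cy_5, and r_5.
cx_1 = 340
r_1 = 50
cx_2 = 132
cy_2 = 335
r_2 = 31
x0_3 = 131
y0_3 = 228
x1_3 = 170
y1_3 = 266
x1_4 = 179
y1_4 = 313
cx_5 = 245
cy_5 = 316
r_5 = 40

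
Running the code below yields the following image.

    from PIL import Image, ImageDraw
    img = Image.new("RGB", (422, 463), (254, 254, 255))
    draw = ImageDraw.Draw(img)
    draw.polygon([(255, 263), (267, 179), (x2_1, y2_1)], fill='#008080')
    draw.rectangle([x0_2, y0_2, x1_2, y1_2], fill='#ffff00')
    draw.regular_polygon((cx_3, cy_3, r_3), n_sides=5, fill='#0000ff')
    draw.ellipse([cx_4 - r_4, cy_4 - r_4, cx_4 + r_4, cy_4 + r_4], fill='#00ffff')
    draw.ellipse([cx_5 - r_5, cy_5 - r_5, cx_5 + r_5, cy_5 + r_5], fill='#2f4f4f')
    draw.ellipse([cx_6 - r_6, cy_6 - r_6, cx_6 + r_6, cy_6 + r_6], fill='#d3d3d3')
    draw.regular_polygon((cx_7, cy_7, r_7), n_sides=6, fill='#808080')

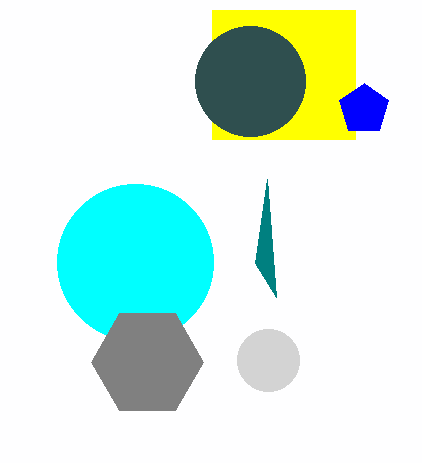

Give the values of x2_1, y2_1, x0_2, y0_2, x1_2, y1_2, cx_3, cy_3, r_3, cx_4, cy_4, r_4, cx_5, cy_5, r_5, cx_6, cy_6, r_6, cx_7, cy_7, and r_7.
x2_1 = 276; y2_1 = 297; x0_2 = 212; y0_2 = 10; x1_2 = 355; y1_2 = 139; cx_3 = 364; cy_3 = 109; r_3 = 26; cx_4 = 135; cy_4 = 262; r_4 = 78; cx_5 = 250; cy_5 = 81; r_5 = 55; cx_6 = 268; cy_6 = 360; r_6 = 31; cx_7 = 147; cy_7 = 362; r_7 = 56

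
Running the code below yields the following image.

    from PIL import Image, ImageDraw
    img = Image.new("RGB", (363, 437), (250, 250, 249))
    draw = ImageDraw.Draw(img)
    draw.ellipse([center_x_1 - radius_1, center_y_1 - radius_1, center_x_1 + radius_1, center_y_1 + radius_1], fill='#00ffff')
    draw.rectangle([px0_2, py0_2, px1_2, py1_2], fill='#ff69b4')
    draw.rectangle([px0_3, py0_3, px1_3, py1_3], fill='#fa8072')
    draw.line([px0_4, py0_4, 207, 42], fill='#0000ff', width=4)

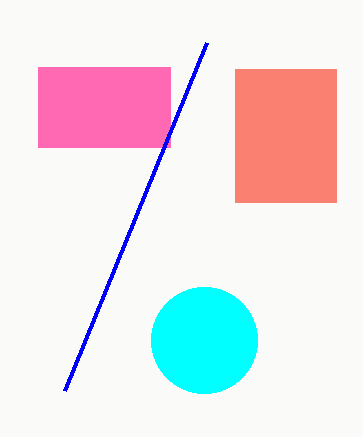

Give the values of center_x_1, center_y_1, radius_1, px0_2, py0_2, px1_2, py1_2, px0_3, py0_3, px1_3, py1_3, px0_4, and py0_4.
center_x_1 = 204; center_y_1 = 340; radius_1 = 53; px0_2 = 38; py0_2 = 67; px1_2 = 170; py1_2 = 147; px0_3 = 235; py0_3 = 69; px1_3 = 336; py1_3 = 202; px0_4 = 65; py0_4 = 390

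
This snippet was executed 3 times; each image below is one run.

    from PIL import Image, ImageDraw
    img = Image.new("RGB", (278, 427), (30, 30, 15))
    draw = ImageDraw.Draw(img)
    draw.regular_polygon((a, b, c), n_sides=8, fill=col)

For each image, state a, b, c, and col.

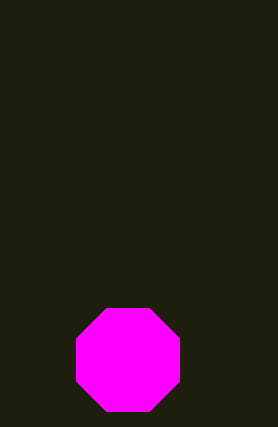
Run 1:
a = 128, b = 360, c = 56, col = 'magenta'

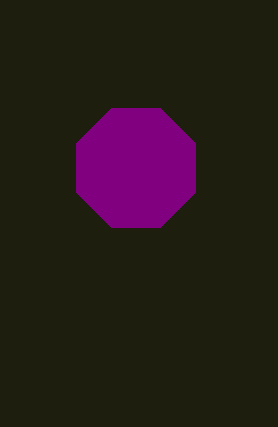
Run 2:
a = 136
b = 168
c = 64
col = 'purple'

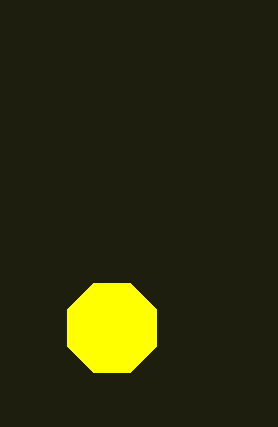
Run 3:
a = 112, b = 328, c = 48, col = 'yellow'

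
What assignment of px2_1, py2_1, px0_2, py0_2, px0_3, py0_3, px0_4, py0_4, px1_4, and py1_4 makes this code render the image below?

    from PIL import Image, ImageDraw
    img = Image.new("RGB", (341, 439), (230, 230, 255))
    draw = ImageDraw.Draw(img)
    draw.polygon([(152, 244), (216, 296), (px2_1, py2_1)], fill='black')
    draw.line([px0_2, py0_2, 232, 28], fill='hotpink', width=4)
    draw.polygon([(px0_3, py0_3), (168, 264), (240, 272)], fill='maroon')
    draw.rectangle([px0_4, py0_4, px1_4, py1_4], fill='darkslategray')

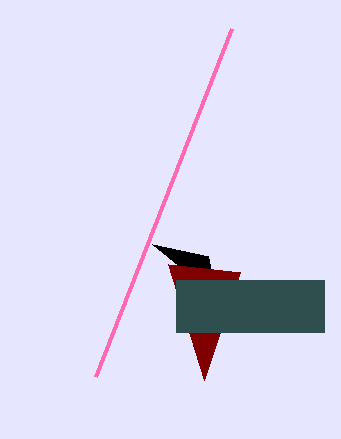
px2_1 = 208, py2_1 = 256, px0_2 = 96, py0_2 = 376, px0_3 = 204, py0_3 = 380, px0_4 = 176, py0_4 = 280, px1_4 = 324, py1_4 = 332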